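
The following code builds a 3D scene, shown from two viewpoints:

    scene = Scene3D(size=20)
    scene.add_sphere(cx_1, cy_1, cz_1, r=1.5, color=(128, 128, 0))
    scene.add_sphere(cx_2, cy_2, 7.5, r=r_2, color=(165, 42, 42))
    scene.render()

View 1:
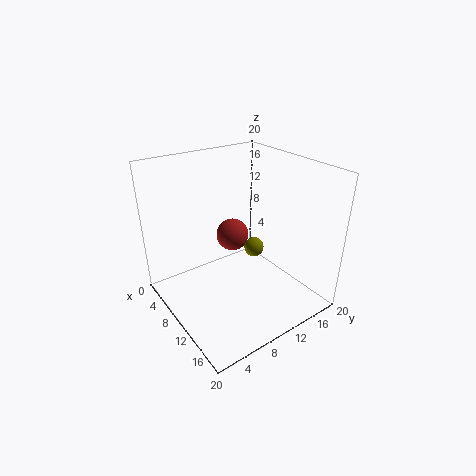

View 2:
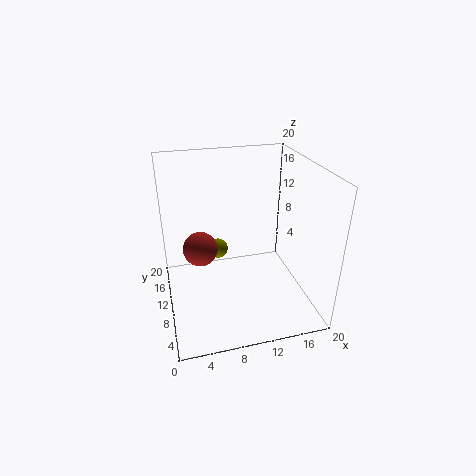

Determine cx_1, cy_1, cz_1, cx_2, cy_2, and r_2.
cx_1 = 8, cy_1 = 14.5, cz_1 = 6, cx_2 = 5, cy_2 = 12.5, r_2 = 2.5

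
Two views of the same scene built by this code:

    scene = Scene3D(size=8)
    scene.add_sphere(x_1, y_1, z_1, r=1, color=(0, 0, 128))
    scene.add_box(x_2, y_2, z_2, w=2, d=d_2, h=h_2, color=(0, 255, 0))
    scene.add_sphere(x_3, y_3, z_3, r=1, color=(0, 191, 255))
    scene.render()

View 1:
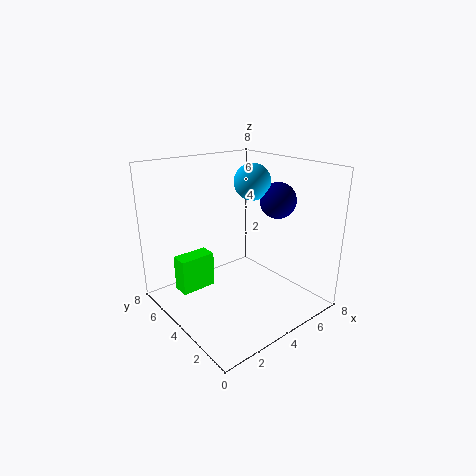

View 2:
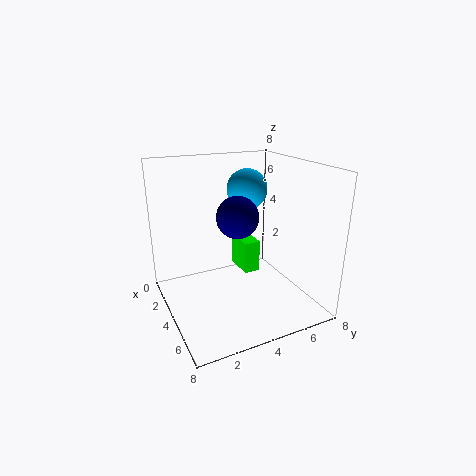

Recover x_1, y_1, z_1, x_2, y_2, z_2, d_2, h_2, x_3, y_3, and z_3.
x_1 = 6, y_1 = 3, z_1 = 6, x_2 = 1, y_2 = 5, z_2 = 1, d_2 = 1, h_2 = 2, x_3 = 5, y_3 = 4, z_3 = 7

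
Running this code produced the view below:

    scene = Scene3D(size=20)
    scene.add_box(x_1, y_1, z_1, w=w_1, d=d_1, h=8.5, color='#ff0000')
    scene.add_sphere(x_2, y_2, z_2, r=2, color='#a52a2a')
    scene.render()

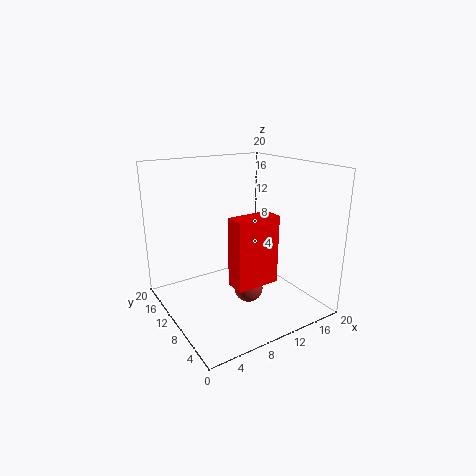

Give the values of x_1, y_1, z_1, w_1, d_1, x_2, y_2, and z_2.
x_1 = 5.5
y_1 = 2.5
z_1 = 6.5
w_1 = 5.5
d_1 = 2.5
x_2 = 10.5
y_2 = 8
z_2 = 3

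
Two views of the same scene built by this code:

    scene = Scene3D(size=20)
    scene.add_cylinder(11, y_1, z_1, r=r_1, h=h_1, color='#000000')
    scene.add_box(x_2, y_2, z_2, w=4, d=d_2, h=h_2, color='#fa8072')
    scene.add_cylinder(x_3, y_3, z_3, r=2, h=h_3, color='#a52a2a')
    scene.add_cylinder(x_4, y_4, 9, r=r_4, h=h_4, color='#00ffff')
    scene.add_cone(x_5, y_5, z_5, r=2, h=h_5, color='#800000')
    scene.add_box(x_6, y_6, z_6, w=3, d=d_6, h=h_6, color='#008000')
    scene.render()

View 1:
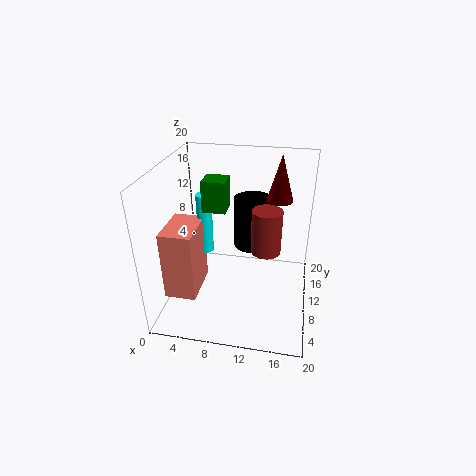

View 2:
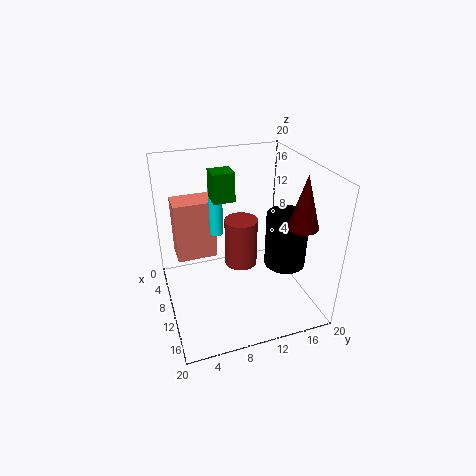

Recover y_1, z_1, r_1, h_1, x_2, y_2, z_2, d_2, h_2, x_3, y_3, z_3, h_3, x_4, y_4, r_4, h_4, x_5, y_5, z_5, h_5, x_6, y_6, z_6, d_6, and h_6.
y_1 = 17, z_1 = 5, r_1 = 3, h_1 = 8, x_2 = 2, y_2 = 2, z_2 = 5, d_2 = 6, h_2 = 9, x_3 = 14, y_3 = 9, z_3 = 9, h_3 = 6, x_4 = 6, y_4 = 8, r_4 = 1, h_4 = 8, x_5 = 15, y_5 = 17, z_5 = 13, h_5 = 7, x_6 = 6, y_6 = 7, z_6 = 15, d_6 = 3, h_6 = 4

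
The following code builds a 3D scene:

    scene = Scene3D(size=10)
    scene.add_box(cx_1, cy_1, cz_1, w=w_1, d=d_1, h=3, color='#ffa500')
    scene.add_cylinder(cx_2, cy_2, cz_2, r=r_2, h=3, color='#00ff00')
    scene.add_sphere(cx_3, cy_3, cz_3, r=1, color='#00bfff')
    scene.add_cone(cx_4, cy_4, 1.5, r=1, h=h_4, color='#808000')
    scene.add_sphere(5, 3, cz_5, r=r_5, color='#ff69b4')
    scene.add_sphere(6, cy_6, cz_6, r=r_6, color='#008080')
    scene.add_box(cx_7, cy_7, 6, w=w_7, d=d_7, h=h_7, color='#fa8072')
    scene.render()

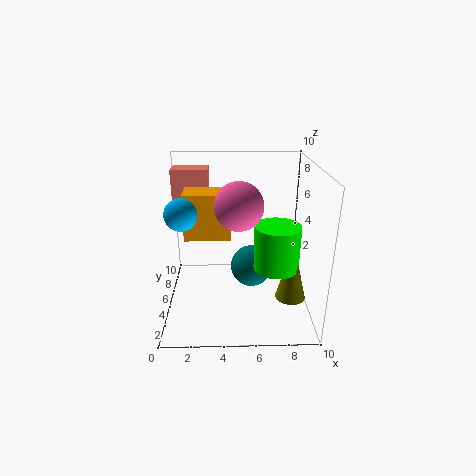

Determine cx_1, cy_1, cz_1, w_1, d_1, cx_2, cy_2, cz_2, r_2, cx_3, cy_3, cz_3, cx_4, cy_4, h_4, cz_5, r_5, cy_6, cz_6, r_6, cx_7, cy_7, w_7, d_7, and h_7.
cx_1 = 1.5; cy_1 = 3.5; cz_1 = 5.5; w_1 = 3; d_1 = 2; cx_2 = 7.5; cy_2 = 3.5; cz_2 = 3.5; r_2 = 1.5; cx_3 = 1.5; cy_3 = 3; cz_3 = 7.5; cx_4 = 8.5; cy_4 = 3; h_4 = 4; cz_5 = 8; r_5 = 1.5; cy_6 = 5.5; cz_6 = 2.5; r_6 = 1.5; cx_7 = 0.5; cy_7 = 6; w_7 = 2.5; d_7 = 1.5; h_7 = 3.5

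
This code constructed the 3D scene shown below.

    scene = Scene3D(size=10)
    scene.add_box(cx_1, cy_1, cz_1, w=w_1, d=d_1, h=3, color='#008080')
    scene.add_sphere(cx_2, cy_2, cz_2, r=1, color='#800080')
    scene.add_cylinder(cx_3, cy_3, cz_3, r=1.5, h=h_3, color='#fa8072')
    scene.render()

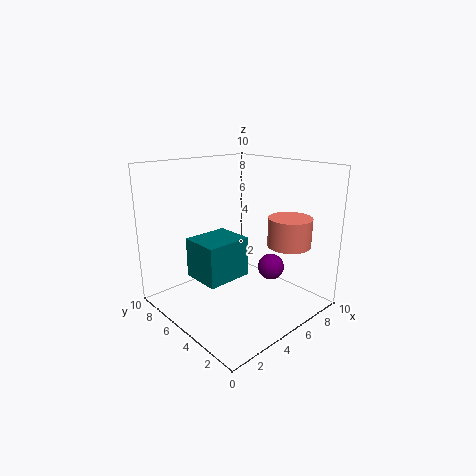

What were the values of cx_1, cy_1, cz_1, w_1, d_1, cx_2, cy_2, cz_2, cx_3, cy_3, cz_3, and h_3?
cx_1 = 3; cy_1 = 5.5; cz_1 = 1.5; w_1 = 3.5; d_1 = 3; cx_2 = 8; cy_2 = 4.5; cz_2 = 2; cx_3 = 7.5; cy_3 = 2.5; cz_3 = 4.5; h_3 = 2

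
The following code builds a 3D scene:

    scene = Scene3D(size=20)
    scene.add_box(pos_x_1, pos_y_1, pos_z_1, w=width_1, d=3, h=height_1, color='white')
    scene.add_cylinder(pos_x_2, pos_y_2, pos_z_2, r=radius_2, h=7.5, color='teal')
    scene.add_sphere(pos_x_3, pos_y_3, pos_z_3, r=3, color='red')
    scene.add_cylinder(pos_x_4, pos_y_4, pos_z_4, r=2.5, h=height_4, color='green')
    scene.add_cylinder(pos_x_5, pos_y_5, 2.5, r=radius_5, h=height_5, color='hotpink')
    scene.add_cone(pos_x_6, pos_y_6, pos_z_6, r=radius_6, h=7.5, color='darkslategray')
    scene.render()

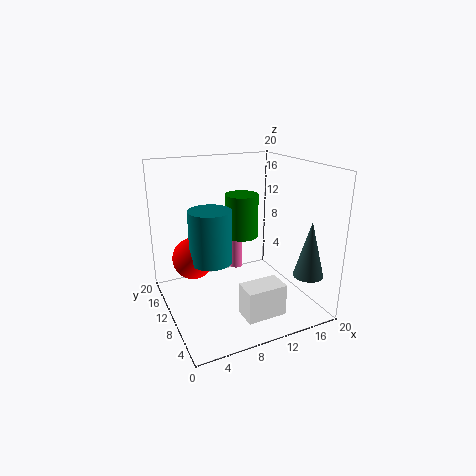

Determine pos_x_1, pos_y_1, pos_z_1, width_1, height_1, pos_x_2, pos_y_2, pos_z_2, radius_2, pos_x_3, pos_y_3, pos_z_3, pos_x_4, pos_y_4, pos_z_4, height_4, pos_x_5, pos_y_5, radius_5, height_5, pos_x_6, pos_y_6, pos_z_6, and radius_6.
pos_x_1 = 7
pos_y_1 = 0.5
pos_z_1 = 3
width_1 = 5
height_1 = 4
pos_x_2 = 6.5
pos_y_2 = 11.5
pos_z_2 = 6.5
radius_2 = 3
pos_x_3 = 4.5
pos_y_3 = 13.5
pos_z_3 = 6.5
pos_x_4 = 12.5
pos_y_4 = 14
pos_z_4 = 8.5
height_4 = 6.5
pos_x_5 = 12.5
pos_y_5 = 16
radius_5 = 1
height_5 = 7
pos_x_6 = 17
pos_y_6 = 3
pos_z_6 = 6
radius_6 = 2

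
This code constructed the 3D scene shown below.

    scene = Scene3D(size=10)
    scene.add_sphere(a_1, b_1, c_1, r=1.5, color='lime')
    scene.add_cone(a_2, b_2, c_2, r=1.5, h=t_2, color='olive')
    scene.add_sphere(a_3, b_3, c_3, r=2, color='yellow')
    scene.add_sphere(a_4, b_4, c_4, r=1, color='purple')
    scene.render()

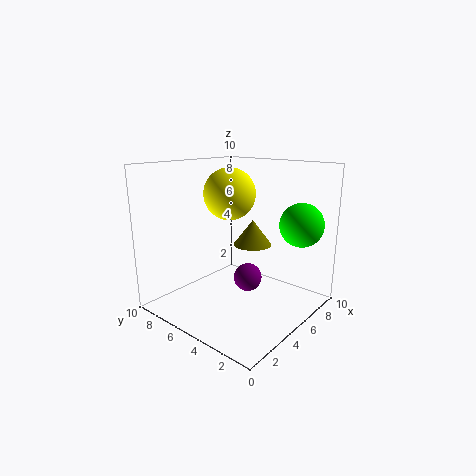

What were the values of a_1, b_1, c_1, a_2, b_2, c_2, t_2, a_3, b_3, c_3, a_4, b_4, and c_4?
a_1 = 7.5, b_1 = 1.5, c_1 = 6, a_2 = 8, b_2 = 6, c_2 = 3.5, t_2 = 2, a_3 = 7, b_3 = 7.5, c_3 = 7.5, a_4 = 5.5, b_4 = 4.5, c_4 = 2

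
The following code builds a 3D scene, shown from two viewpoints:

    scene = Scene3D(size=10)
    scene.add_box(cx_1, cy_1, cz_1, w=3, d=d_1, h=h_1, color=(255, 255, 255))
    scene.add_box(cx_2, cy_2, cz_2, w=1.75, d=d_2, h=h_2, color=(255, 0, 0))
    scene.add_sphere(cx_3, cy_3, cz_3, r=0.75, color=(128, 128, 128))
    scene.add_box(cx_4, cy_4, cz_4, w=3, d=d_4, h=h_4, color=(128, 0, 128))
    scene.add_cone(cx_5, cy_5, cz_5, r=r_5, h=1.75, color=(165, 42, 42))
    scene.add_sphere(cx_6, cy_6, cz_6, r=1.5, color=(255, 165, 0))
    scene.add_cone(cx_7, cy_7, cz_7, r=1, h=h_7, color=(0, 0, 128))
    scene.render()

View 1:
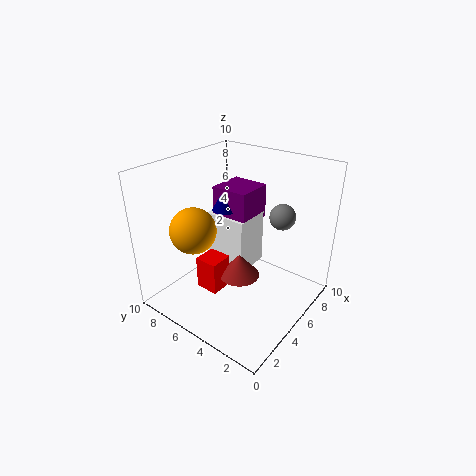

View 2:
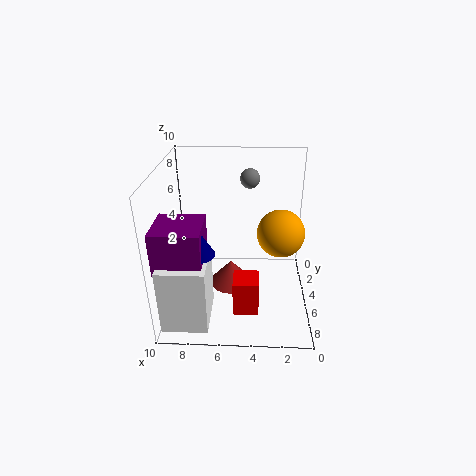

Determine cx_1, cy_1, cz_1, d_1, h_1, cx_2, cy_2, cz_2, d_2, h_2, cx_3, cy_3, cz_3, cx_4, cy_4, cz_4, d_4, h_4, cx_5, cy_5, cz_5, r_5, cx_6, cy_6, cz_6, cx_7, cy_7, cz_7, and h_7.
cx_1 = 6.75; cy_1 = 6; cz_1 = 0.5; d_1 = 3.5; h_1 = 4.5; cx_2 = 3.5; cy_2 = 6; cz_2 = 0.5; d_2 = 1.75; h_2 = 2.5; cx_3 = 4.25; cy_3 = 1.25; cz_3 = 8; cx_4 = 7; cy_4 = 6; cz_4 = 4.5; d_4 = 3; h_4 = 2.75; cx_5 = 5.5; cy_5 = 5.25; cz_5 = 1.5; r_5 = 1.5; cx_6 = 2.25; cy_6 = 6.5; cz_6 = 6.25; cx_7 = 7.25; cy_7 = 8; cz_7 = 5.5; h_7 = 1.75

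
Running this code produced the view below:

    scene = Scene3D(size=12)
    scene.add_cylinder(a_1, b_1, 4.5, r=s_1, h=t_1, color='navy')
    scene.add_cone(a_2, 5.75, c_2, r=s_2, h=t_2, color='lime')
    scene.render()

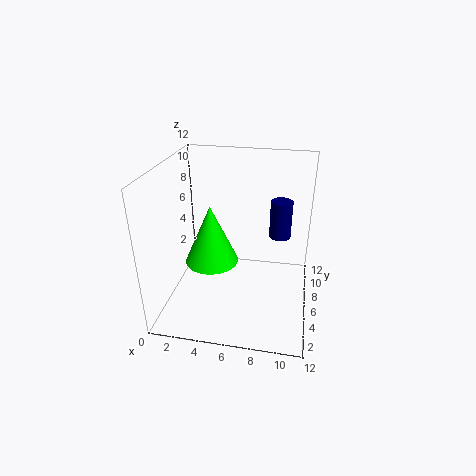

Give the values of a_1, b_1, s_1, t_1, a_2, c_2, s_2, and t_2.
a_1 = 9.25; b_1 = 9.75; s_1 = 1; t_1 = 3.5; a_2 = 3.75; c_2 = 3.75; s_2 = 2.25; t_2 = 5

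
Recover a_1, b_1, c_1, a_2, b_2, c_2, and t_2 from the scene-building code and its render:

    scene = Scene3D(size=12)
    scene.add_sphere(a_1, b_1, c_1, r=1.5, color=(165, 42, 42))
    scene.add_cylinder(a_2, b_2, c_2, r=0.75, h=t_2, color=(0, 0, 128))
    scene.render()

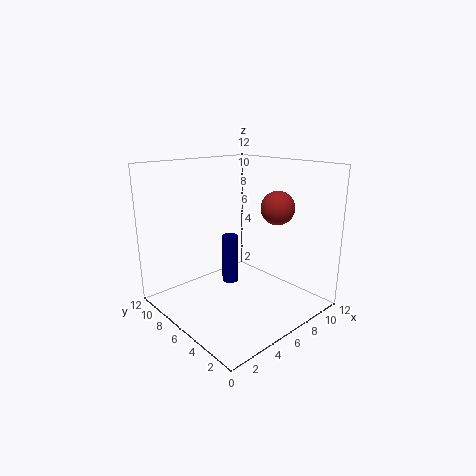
a_1 = 10, b_1 = 5.25, c_1 = 8, a_2 = 7.25, b_2 = 8.5, c_2 = 0.75, t_2 = 4.5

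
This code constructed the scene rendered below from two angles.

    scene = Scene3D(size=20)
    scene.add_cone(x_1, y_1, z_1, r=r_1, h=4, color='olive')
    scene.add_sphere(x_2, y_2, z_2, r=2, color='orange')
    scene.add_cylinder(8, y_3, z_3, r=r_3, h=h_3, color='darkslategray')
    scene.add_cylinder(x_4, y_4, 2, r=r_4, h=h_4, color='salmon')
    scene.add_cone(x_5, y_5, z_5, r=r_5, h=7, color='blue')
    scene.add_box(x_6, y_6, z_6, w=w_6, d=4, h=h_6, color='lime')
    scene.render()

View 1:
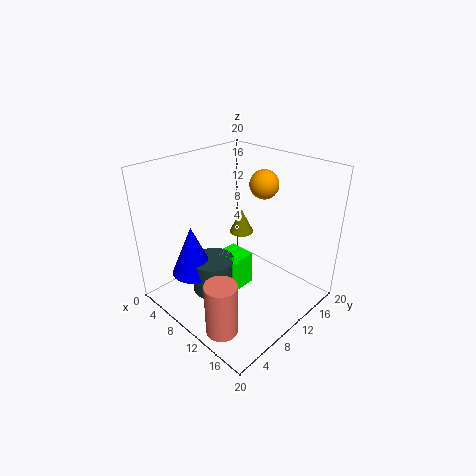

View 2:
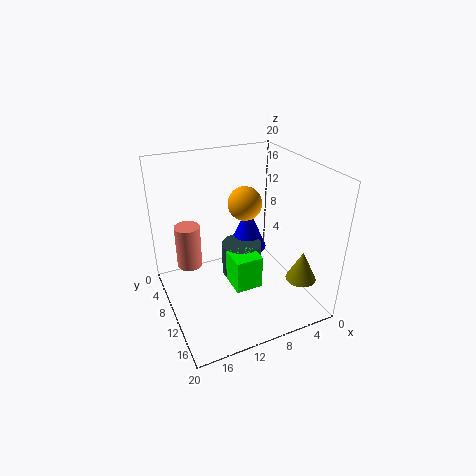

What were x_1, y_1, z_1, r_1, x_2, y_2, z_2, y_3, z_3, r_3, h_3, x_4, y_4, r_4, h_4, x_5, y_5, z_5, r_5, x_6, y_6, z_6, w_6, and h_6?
x_1 = 4
y_1 = 17
z_1 = 6
r_1 = 2
x_2 = 11
y_2 = 14
z_2 = 17
y_3 = 7
z_3 = 2
r_3 = 3
h_3 = 5
x_4 = 15
y_4 = 2
r_4 = 2
h_4 = 7
x_5 = 6
y_5 = 5
z_5 = 5
r_5 = 3
x_6 = 7
y_6 = 8
z_6 = 2
w_6 = 4
h_6 = 5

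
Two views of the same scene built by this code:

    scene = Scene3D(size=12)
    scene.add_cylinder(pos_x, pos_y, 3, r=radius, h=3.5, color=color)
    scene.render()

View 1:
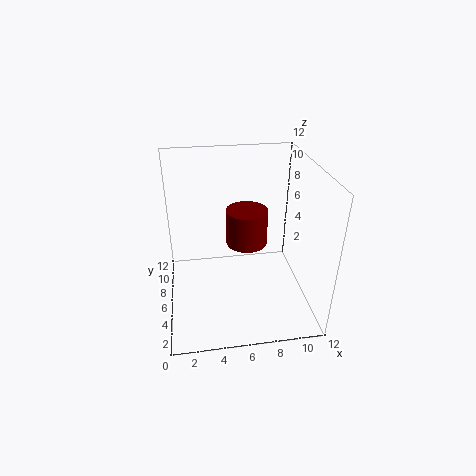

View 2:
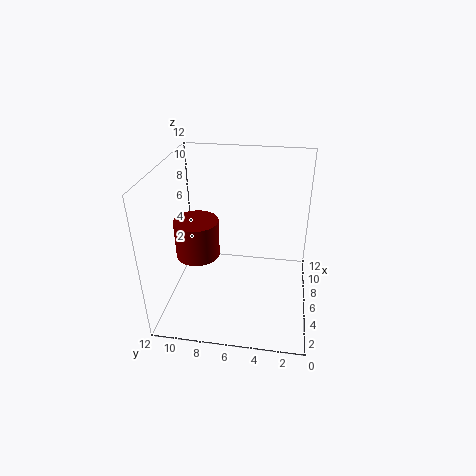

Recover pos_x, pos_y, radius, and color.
pos_x = 7.5; pos_y = 10; radius = 2; color = 'maroon'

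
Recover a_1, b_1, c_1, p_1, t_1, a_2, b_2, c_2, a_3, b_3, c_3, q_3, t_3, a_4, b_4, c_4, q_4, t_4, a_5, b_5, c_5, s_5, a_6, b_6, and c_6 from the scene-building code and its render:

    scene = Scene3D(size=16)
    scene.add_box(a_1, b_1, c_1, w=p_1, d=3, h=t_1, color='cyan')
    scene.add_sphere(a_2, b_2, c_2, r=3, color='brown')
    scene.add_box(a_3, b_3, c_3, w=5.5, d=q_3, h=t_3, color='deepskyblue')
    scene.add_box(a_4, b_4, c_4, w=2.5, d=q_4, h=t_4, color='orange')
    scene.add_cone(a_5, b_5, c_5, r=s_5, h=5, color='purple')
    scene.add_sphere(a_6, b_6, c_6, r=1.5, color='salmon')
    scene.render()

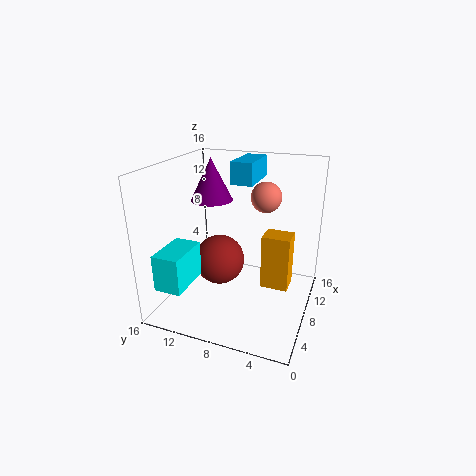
a_1 = 1.5
b_1 = 12
c_1 = 3.5
p_1 = 5
t_1 = 4
a_2 = 9.5
b_2 = 11
c_2 = 4
a_3 = 9.5
b_3 = 7
c_3 = 13.5
q_3 = 2.5
t_3 = 2.5
a_4 = 7
b_4 = 2
c_4 = 3
q_4 = 3
t_4 = 6
a_5 = 11
b_5 = 12.5
c_5 = 11
s_5 = 2.5
a_6 = 6.5
b_6 = 4.5
c_6 = 13.5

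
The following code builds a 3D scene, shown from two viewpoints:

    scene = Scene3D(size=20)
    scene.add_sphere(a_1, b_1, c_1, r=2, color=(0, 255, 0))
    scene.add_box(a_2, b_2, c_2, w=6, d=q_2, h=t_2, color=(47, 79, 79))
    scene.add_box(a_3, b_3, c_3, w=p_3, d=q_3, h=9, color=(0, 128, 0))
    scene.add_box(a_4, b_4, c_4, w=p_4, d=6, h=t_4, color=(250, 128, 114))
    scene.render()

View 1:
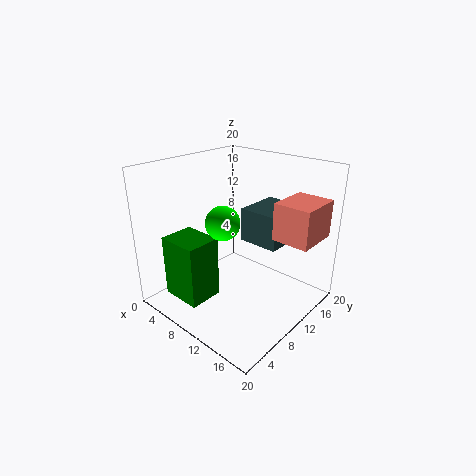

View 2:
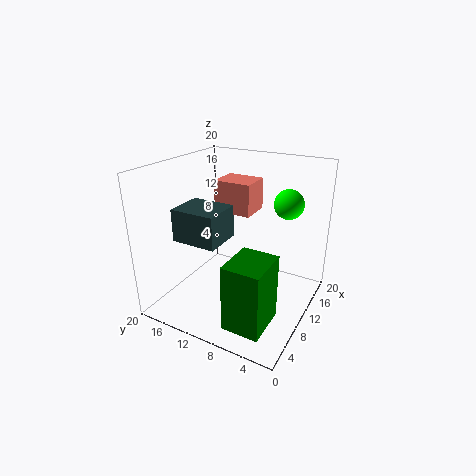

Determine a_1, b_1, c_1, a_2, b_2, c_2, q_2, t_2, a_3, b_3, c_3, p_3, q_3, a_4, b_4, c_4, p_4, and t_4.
a_1 = 13; b_1 = 4; c_1 = 15; a_2 = 8; b_2 = 13; c_2 = 8; q_2 = 7; t_2 = 5; a_3 = 2; b_3 = 3; c_3 = 1; p_3 = 6; q_3 = 5; a_4 = 15; b_4 = 11; c_4 = 11; p_4 = 5; t_4 = 5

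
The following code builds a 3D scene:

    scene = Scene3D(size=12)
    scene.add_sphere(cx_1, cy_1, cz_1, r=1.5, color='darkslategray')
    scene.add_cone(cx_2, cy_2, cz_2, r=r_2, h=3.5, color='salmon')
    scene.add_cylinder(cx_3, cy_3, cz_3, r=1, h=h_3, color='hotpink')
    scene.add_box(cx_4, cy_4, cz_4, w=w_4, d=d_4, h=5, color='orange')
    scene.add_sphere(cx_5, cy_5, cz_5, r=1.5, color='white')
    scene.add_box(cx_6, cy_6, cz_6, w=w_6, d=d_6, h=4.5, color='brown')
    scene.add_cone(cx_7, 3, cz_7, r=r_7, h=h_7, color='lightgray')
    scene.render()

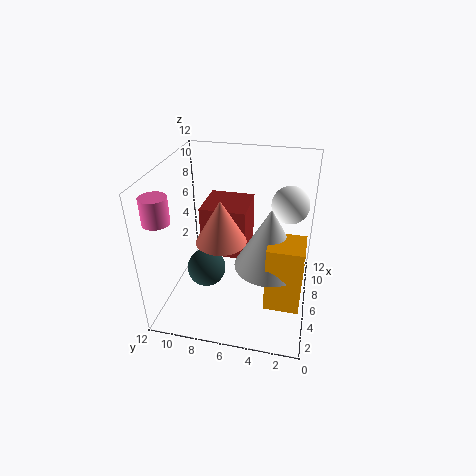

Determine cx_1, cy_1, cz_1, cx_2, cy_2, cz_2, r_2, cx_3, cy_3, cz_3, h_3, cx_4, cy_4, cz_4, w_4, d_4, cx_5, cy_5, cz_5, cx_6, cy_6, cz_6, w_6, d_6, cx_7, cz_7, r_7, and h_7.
cx_1 = 3.5; cy_1 = 8; cz_1 = 4.5; cx_2 = 4.5; cy_2 = 7; cz_2 = 6.5; r_2 = 2; cx_3 = 2; cy_3 = 11; cz_3 = 9; h_3 = 2; cx_4 = 1; cy_4 = 0.5; cz_4 = 3.5; w_4 = 2.5; d_4 = 2.5; cx_5 = 7; cy_5 = 2; cz_5 = 9; cx_6 = 6.5; cy_6 = 5.5; cz_6 = 3.5; w_6 = 4; d_6 = 4; cx_7 = 3; cz_7 = 6; r_7 = 2.5; h_7 = 4.5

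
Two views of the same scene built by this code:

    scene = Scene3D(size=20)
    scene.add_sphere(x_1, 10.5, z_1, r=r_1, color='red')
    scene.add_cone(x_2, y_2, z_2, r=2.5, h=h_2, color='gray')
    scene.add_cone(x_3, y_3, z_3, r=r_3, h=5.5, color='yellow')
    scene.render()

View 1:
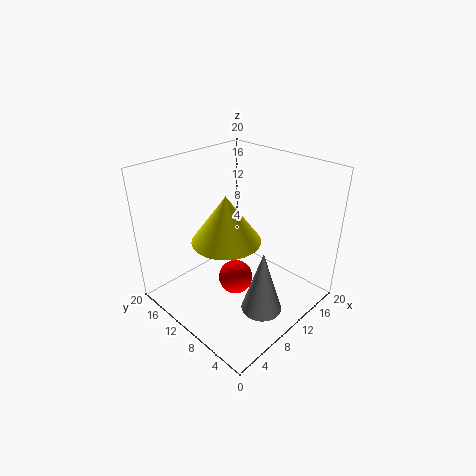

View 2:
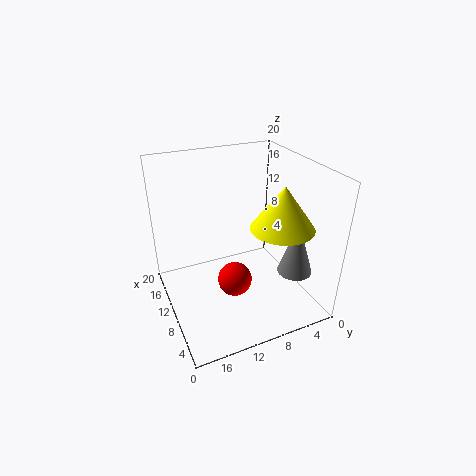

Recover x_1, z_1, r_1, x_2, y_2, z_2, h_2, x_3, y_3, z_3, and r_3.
x_1 = 10, z_1 = 3, r_1 = 2.5, x_2 = 6.5, y_2 = 2.5, z_2 = 4.5, h_2 = 8, x_3 = 4.5, y_3 = 6.5, z_3 = 13.5, r_3 = 4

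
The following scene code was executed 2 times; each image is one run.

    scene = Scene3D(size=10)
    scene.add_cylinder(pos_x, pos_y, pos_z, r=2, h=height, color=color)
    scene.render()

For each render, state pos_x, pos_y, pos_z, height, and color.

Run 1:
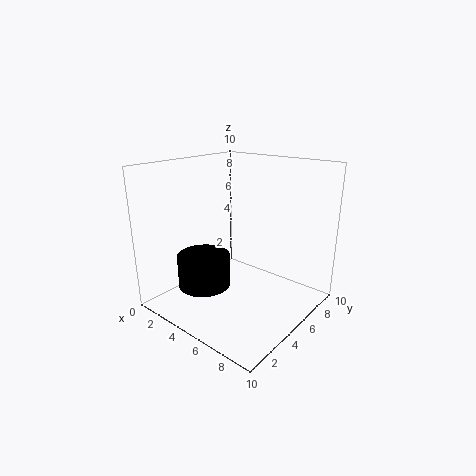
pos_x = 2; pos_y = 4.5; pos_z = 0.5; height = 2.5; color = 'black'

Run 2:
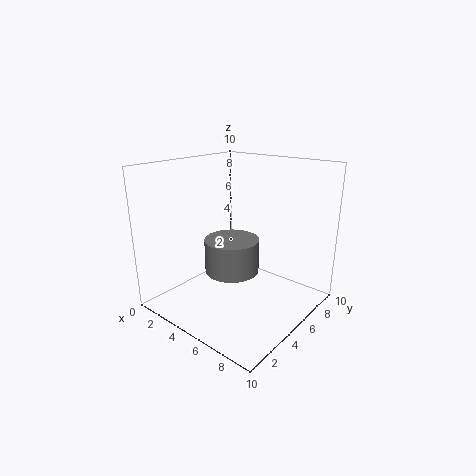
pos_x = 4; pos_y = 5.5; pos_z = 2; height = 2.5; color = 'gray'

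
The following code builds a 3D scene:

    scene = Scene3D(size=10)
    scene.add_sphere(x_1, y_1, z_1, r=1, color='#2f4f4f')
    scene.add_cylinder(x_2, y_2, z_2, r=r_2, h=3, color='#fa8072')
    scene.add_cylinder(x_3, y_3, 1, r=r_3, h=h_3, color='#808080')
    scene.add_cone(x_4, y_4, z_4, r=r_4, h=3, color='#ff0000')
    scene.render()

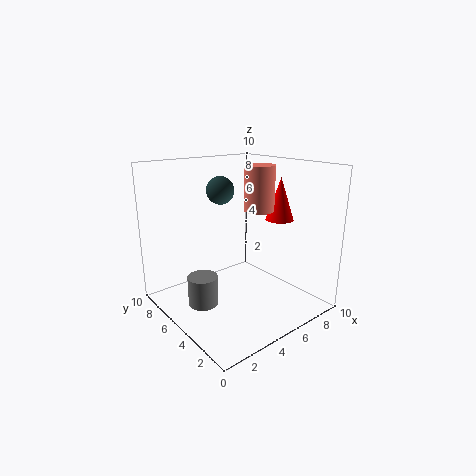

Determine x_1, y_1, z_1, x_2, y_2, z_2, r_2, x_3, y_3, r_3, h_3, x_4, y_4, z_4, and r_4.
x_1 = 5, y_1 = 7, z_1 = 8, x_2 = 6, y_2 = 4, z_2 = 7, r_2 = 1, x_3 = 2, y_3 = 5, r_3 = 1, h_3 = 2, x_4 = 8, y_4 = 4, z_4 = 6, r_4 = 1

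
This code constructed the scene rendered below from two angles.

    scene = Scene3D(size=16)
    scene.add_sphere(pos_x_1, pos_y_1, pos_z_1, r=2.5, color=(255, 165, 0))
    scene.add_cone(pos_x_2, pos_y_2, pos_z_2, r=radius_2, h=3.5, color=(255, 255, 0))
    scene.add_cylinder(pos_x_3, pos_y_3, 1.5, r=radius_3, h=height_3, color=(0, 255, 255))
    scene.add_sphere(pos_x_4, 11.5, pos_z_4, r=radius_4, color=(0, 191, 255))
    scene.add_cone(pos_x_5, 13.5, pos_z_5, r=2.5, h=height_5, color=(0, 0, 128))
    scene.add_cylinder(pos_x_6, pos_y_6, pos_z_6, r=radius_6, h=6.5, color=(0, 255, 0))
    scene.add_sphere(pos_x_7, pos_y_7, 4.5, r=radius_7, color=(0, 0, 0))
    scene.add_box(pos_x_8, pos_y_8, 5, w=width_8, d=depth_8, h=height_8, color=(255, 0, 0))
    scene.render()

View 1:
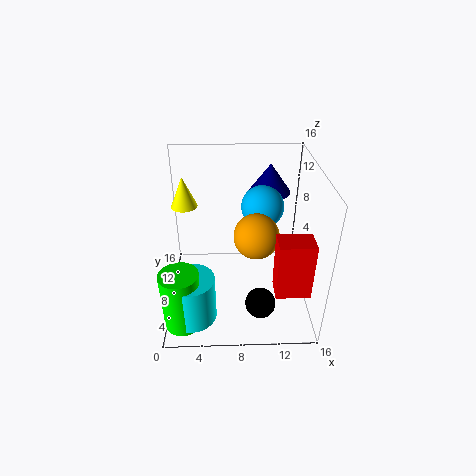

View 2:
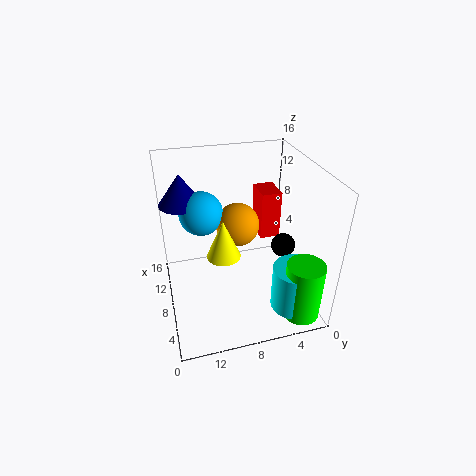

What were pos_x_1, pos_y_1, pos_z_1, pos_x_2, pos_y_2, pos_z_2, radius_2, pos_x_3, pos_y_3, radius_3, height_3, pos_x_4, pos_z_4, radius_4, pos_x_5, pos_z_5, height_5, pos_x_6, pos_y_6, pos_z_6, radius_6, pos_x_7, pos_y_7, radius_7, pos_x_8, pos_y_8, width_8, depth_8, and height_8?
pos_x_1 = 10; pos_y_1 = 7.5; pos_z_1 = 8.5; pos_x_2 = 2; pos_y_2 = 11; pos_z_2 = 10.5; radius_2 = 1.5; pos_x_3 = 3; pos_y_3 = 3; radius_3 = 2.5; height_3 = 5; pos_x_4 = 11; pos_z_4 = 10; radius_4 = 2.5; pos_x_5 = 12; pos_z_5 = 11; height_5 = 3.5; pos_x_6 = 2; pos_y_6 = 2.5; pos_z_6 = 1; radius_6 = 2; pos_x_7 = 10; pos_y_7 = 1.5; radius_7 = 1.5; pos_x_8 = 11.5; pos_y_8 = 1.5; width_8 = 3.5; depth_8 = 2.5; height_8 = 6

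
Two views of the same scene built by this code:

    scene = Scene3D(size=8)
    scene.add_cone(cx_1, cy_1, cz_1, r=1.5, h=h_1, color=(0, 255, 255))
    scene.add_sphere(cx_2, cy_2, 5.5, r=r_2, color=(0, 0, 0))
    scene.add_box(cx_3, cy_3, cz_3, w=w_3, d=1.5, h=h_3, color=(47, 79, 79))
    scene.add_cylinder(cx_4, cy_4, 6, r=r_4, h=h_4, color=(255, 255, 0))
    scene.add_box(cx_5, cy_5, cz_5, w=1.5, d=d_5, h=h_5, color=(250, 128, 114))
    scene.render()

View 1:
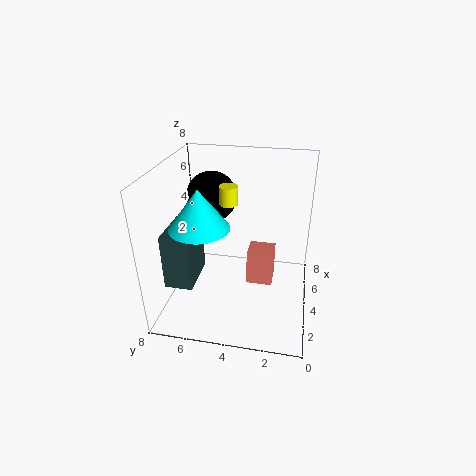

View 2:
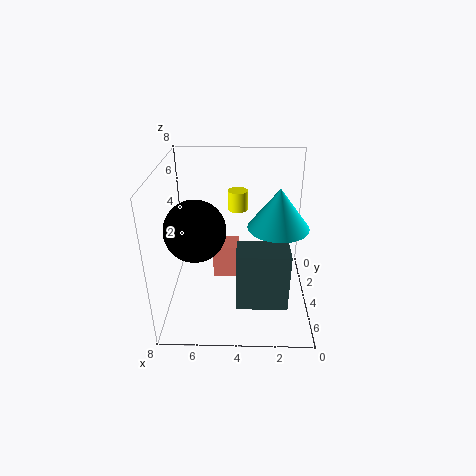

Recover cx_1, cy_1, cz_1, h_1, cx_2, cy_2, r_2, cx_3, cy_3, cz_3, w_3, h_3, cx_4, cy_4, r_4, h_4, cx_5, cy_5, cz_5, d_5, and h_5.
cx_1 = 2; cy_1 = 5.5; cz_1 = 5.5; h_1 = 2; cx_2 = 6; cy_2 = 6; r_2 = 1.5; cx_3 = 1.5; cy_3 = 6; cz_3 = 2; w_3 = 2.5; h_3 = 3; cx_4 = 4; cy_4 = 4.5; r_4 = 0.5; h_4 = 1; cx_5 = 4; cy_5 = 2; cz_5 = 1; d_5 = 1.5; h_5 = 2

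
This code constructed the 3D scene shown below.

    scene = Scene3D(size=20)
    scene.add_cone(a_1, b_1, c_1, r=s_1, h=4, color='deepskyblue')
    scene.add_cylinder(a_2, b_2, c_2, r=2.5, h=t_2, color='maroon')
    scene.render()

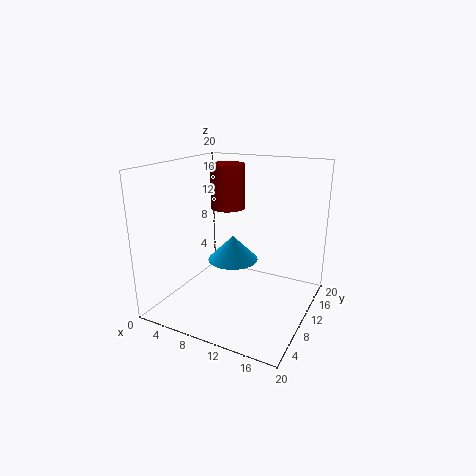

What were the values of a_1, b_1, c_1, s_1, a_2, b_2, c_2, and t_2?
a_1 = 6.5; b_1 = 15; c_1 = 4; s_1 = 4; a_2 = 6.5; b_2 = 13.5; c_2 = 13; t_2 = 6.5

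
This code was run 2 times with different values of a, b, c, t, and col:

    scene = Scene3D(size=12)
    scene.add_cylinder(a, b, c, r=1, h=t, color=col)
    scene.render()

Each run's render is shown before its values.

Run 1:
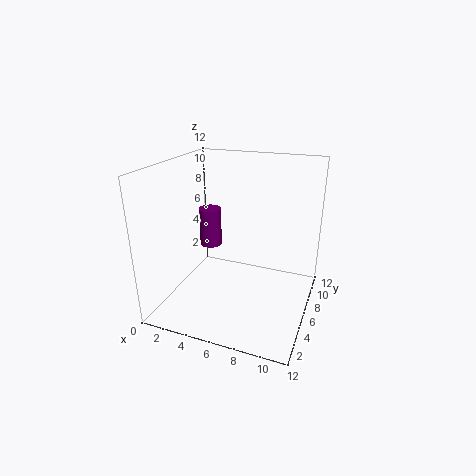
a = 2.5, b = 8, c = 4, t = 3.5, col = 'purple'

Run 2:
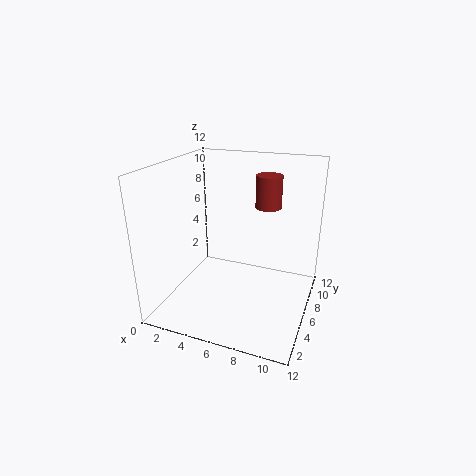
a = 8.5, b = 6, c = 9, t = 2.5, col = 'brown'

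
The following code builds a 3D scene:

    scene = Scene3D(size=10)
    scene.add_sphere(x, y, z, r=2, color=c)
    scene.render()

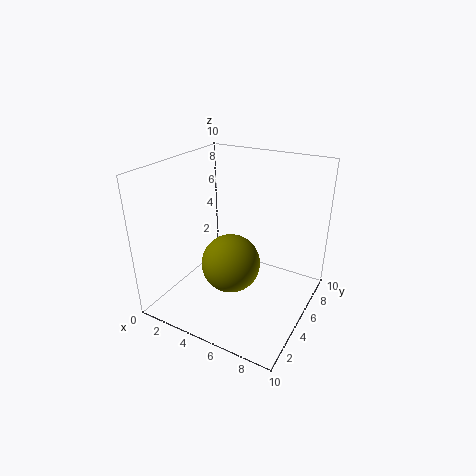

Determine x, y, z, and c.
x = 5
y = 4
z = 3.5
c = 'olive'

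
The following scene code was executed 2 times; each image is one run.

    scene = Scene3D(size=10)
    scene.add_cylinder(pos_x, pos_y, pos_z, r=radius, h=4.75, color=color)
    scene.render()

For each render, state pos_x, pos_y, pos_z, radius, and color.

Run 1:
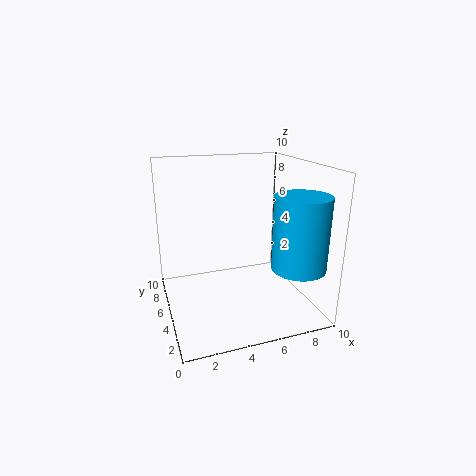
pos_x = 8
pos_y = 1.75
pos_z = 3.75
radius = 1.75
color = 'deepskyblue'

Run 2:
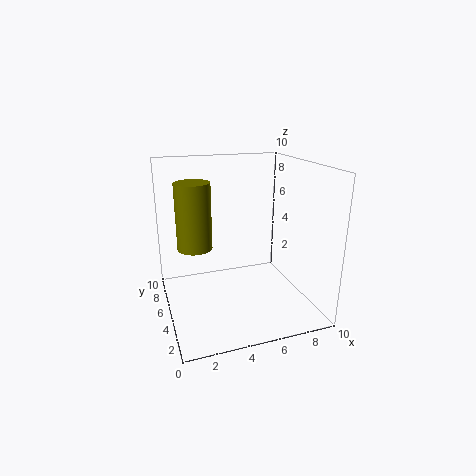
pos_x = 2.25
pos_y = 6.5
pos_z = 4
radius = 1.25
color = 'olive'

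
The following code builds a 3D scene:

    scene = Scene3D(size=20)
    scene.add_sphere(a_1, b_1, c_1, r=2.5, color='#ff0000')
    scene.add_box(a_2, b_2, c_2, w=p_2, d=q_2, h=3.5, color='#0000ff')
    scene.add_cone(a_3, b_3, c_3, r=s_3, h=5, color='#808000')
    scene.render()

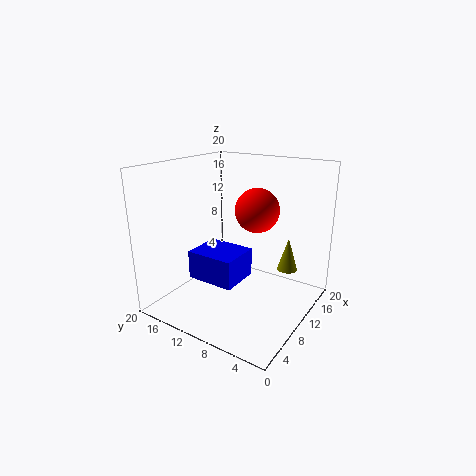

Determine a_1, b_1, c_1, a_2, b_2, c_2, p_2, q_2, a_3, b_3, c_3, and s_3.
a_1 = 5.5
b_1 = 4.5
c_1 = 16
a_2 = 2
b_2 = 6
c_2 = 7
p_2 = 5
q_2 = 6
a_3 = 16
b_3 = 5
c_3 = 4
s_3 = 1.5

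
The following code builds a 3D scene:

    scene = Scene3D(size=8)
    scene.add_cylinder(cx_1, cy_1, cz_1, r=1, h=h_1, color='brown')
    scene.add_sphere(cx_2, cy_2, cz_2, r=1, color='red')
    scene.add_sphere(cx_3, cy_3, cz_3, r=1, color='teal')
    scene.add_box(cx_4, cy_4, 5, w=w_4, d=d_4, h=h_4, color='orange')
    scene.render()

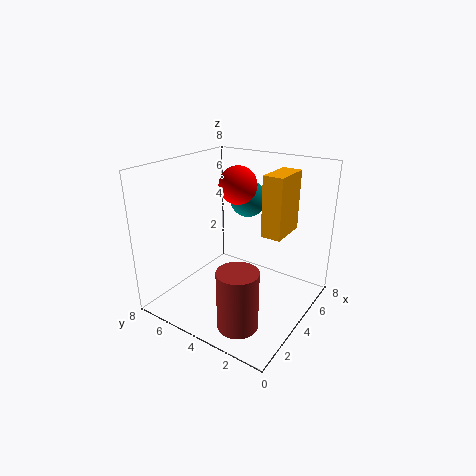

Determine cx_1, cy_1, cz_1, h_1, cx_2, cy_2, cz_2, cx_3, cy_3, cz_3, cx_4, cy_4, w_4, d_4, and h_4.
cx_1 = 1
cy_1 = 2
cz_1 = 1
h_1 = 3
cx_2 = 4
cy_2 = 4
cz_2 = 7
cx_3 = 5
cy_3 = 4
cz_3 = 6
cx_4 = 3
cy_4 = 1
w_4 = 2
d_4 = 1
h_4 = 3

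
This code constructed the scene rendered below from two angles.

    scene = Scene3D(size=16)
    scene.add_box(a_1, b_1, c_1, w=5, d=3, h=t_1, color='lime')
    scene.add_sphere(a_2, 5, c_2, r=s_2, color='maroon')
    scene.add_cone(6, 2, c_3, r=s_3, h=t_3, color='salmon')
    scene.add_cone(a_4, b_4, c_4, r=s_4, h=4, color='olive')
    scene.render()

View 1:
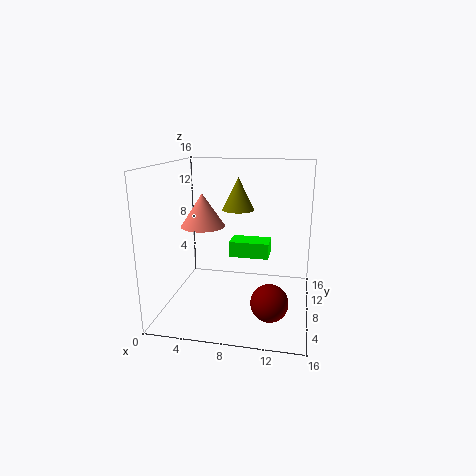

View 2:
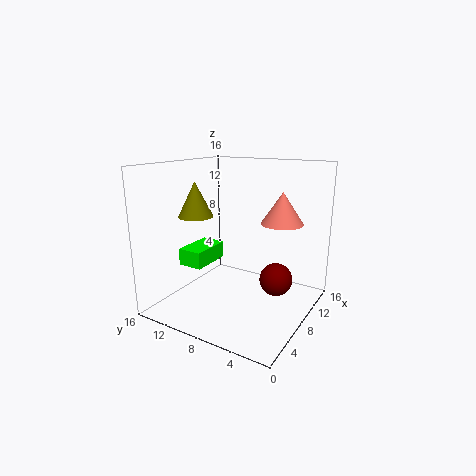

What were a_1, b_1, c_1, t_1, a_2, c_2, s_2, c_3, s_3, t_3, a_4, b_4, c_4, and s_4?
a_1 = 6; b_1 = 12; c_1 = 4; t_1 = 2; a_2 = 12; c_2 = 2; s_2 = 2; c_3 = 11; s_3 = 2; t_3 = 3; a_4 = 7; b_4 = 13; c_4 = 10; s_4 = 2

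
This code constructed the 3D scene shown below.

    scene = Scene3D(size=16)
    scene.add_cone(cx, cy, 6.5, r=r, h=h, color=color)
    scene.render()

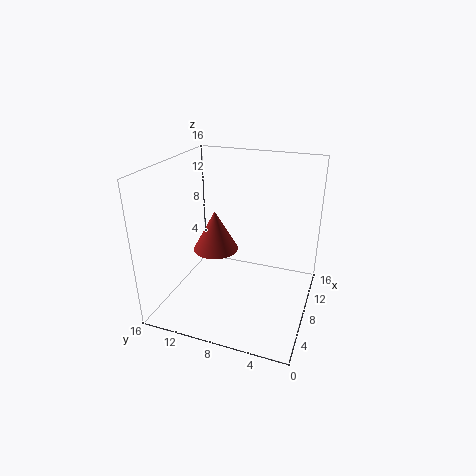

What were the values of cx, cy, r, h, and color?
cx = 7.5, cy = 10.5, r = 2.5, h = 4.5, color = 'brown'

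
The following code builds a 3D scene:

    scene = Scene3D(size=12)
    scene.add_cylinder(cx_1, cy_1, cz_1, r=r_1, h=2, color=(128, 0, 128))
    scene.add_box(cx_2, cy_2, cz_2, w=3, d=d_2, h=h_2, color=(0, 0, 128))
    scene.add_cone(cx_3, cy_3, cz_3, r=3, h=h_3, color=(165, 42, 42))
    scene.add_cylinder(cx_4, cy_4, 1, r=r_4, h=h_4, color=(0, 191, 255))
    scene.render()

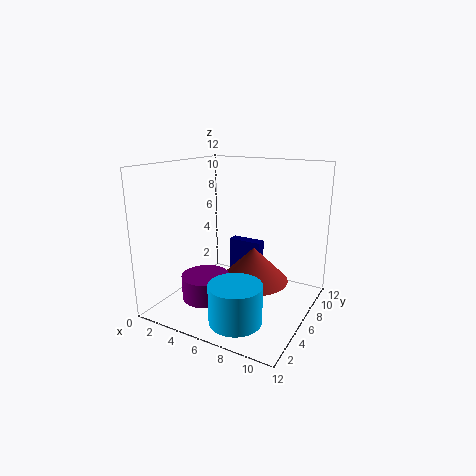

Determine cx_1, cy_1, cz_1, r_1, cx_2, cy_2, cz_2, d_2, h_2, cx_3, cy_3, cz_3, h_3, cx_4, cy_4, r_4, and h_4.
cx_1 = 4, cy_1 = 4, cz_1 = 1, r_1 = 2, cx_2 = 4, cy_2 = 8, cz_2 = 1, d_2 = 1, h_2 = 4, cx_3 = 7, cy_3 = 7, cz_3 = 2, h_3 = 3, cx_4 = 8, cy_4 = 2, r_4 = 2, h_4 = 3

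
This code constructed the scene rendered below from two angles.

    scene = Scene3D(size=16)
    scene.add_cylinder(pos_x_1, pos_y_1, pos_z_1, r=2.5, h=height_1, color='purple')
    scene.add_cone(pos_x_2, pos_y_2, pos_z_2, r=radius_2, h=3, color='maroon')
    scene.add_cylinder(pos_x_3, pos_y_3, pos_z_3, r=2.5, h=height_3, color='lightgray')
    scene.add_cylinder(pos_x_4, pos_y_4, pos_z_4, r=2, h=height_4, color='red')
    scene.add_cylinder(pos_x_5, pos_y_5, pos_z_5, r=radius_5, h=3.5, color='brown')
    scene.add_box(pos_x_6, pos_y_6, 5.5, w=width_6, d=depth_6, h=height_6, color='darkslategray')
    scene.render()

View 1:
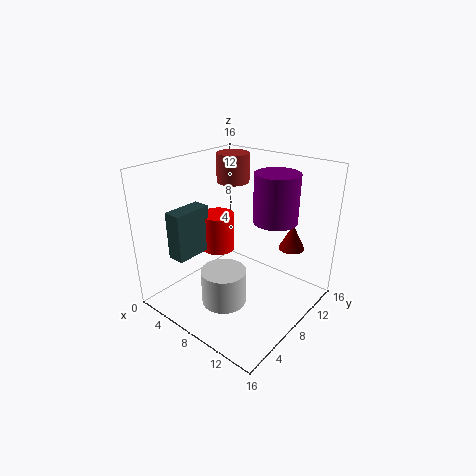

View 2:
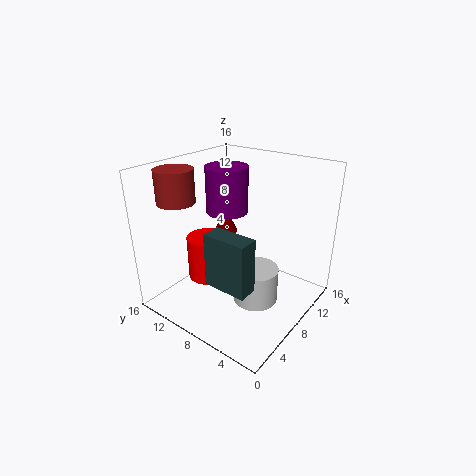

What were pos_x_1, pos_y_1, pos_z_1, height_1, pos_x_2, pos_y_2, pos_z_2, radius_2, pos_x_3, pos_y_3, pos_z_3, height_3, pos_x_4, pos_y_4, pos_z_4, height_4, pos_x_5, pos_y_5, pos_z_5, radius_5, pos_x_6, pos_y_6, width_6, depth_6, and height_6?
pos_x_1 = 10.5; pos_y_1 = 11.5; pos_z_1 = 9.5; height_1 = 5.5; pos_x_2 = 12; pos_y_2 = 13; pos_z_2 = 6; radius_2 = 1.5; pos_x_3 = 8; pos_y_3 = 5.5; pos_z_3 = 1; height_3 = 4; pos_x_4 = 4; pos_y_4 = 9; pos_z_4 = 5; height_4 = 4.5; pos_x_5 = 3.5; pos_y_5 = 12.5; pos_z_5 = 12.5; radius_5 = 2; pos_x_6 = 2; pos_y_6 = 3; width_6 = 2; depth_6 = 4.5; height_6 = 5.5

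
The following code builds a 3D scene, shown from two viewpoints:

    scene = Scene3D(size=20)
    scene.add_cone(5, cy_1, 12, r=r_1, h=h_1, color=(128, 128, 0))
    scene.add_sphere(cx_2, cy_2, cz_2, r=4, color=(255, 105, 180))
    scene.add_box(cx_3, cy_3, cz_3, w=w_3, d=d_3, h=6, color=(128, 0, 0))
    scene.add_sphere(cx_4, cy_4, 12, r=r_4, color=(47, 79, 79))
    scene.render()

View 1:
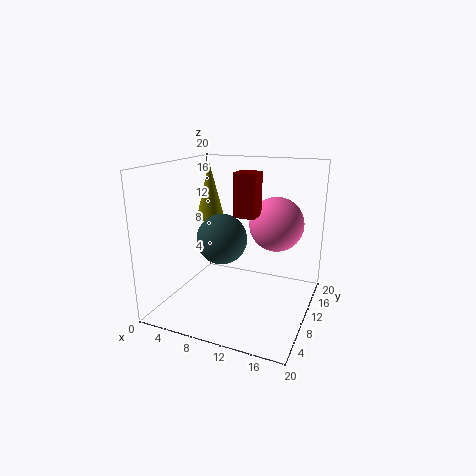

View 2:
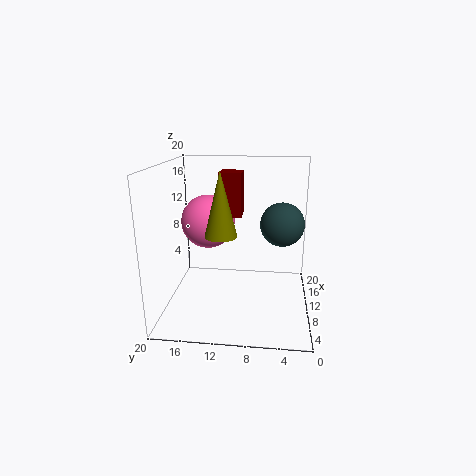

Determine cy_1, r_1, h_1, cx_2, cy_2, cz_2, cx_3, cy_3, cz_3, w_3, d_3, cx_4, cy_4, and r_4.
cy_1 = 11.5; r_1 = 2; h_1 = 8; cx_2 = 14; cy_2 = 15; cz_2 = 11; cx_3 = 9.5; cy_3 = 9.5; cz_3 = 13; w_3 = 3; d_3 = 3; cx_4 = 10.5; cy_4 = 4; r_4 = 3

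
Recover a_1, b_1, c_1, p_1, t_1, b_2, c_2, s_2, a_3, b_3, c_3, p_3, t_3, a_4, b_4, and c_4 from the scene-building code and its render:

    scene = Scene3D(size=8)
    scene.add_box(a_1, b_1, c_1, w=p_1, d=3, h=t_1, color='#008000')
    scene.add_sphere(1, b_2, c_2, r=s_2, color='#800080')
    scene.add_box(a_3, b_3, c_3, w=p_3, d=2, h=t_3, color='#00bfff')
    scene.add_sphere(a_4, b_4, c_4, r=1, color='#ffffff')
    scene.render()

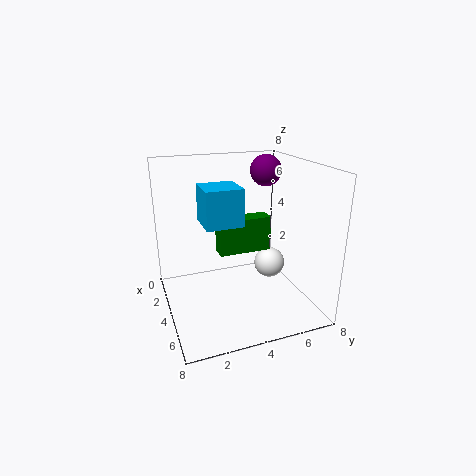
a_1 = 3, b_1 = 3, c_1 = 3, p_1 = 1, t_1 = 2, b_2 = 7, c_2 = 7, s_2 = 1, a_3 = 3, b_3 = 2, c_3 = 5, p_3 = 2, t_3 = 2, a_4 = 2, b_4 = 7, c_4 = 1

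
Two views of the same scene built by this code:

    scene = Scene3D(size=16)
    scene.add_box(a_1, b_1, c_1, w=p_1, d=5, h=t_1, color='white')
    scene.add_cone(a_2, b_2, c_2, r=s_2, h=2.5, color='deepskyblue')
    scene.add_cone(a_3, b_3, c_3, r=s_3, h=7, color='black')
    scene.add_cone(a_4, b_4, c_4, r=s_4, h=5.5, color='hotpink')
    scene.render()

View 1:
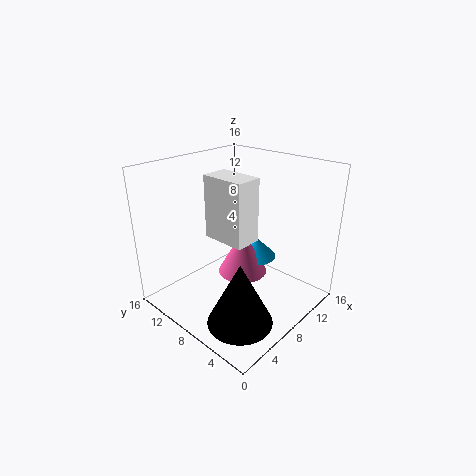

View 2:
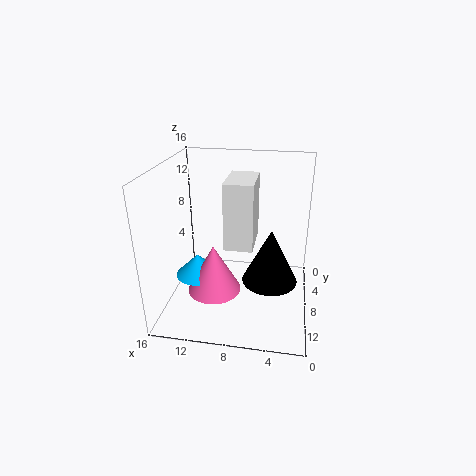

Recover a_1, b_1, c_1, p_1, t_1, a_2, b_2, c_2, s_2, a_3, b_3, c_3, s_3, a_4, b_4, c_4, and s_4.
a_1 = 6
b_1 = 6
c_1 = 8
p_1 = 3
t_1 = 7
a_2 = 12.5
b_2 = 9
c_2 = 3.5
s_2 = 2.5
a_3 = 4.5
b_3 = 4.5
c_3 = 0.5
s_3 = 3.5
a_4 = 10.5
b_4 = 9.5
c_4 = 2
s_4 = 3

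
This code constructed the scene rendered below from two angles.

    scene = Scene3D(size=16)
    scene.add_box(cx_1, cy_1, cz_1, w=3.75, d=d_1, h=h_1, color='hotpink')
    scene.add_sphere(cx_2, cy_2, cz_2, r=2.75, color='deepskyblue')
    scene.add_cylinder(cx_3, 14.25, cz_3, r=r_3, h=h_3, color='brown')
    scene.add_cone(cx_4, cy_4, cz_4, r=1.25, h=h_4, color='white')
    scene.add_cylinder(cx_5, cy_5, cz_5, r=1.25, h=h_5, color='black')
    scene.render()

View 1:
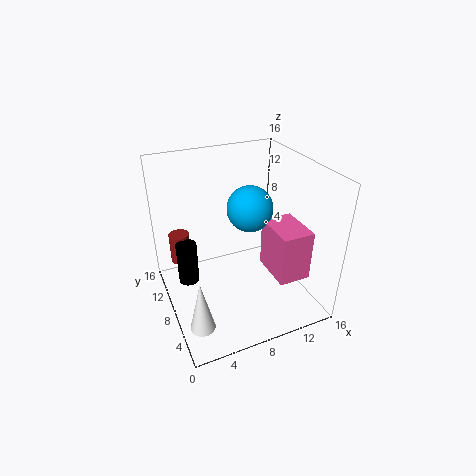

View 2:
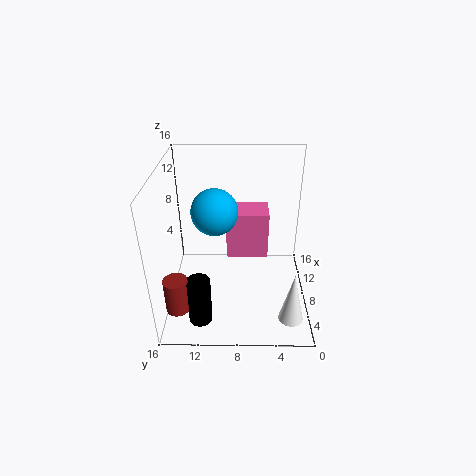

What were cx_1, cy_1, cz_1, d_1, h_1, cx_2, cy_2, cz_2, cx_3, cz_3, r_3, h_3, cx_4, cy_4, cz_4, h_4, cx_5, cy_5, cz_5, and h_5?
cx_1 = 11.75
cy_1 = 4.25
cz_1 = 2.75
d_1 = 5.25
h_1 = 6
cx_2 = 10.75
cy_2 = 10.75
cz_2 = 9.75
cx_3 = 2.75
cz_3 = 2.5
r_3 = 1.25
h_3 = 3.75
cx_4 = 1.75
cy_4 = 2.5
cz_4 = 2.25
h_4 = 5.5
cx_5 = 3
cy_5 = 12
cz_5 = 0.75
h_5 = 5.25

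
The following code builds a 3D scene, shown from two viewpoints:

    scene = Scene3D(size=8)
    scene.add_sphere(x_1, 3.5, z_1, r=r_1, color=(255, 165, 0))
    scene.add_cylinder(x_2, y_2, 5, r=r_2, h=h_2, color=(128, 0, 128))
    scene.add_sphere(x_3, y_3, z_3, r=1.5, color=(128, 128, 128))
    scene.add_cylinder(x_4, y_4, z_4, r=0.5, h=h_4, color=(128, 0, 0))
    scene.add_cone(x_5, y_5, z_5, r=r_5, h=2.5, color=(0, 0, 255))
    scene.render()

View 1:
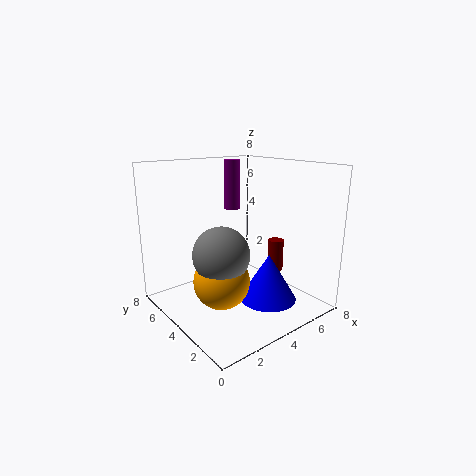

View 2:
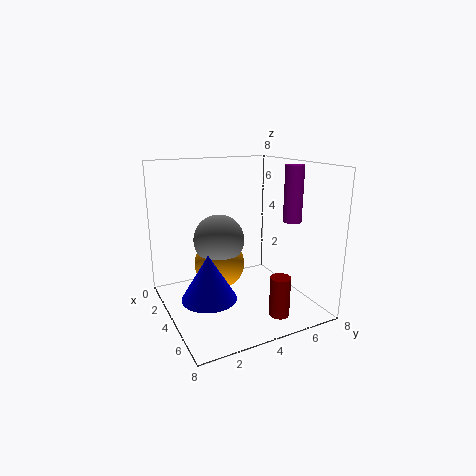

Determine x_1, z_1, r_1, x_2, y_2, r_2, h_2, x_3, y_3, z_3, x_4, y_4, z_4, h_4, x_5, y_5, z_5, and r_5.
x_1 = 2.5
z_1 = 2
r_1 = 1.5
x_2 = 5.5
y_2 = 6.5
r_2 = 0.5
h_2 = 3
x_3 = 2.5
y_3 = 3.5
z_3 = 3.5
x_4 = 7.5
y_4 = 4.5
z_4 = 1
h_4 = 2
x_5 = 4.5
y_5 = 2
z_5 = 1
r_5 = 1.5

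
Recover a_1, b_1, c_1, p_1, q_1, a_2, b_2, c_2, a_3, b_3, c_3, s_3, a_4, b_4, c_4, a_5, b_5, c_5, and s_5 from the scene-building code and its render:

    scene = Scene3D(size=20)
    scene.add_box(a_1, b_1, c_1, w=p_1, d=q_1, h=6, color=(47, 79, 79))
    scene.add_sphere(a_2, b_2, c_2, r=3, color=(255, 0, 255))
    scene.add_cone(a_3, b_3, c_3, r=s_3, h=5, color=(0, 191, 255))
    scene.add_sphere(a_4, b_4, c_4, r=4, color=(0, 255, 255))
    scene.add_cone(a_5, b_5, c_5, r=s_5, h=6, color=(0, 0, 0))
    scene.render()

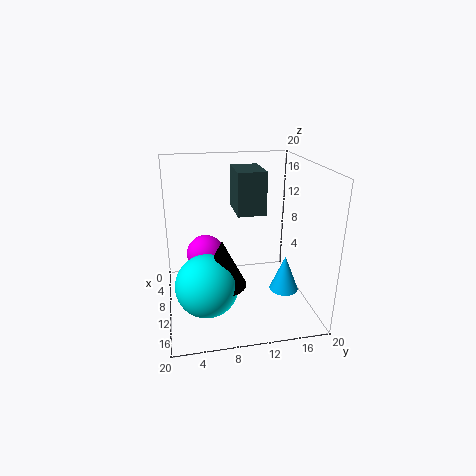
a_1 = 4
b_1 = 10
c_1 = 13
p_1 = 6
q_1 = 4
a_2 = 4
b_2 = 6
c_2 = 5
a_3 = 13
b_3 = 16
c_3 = 3
s_3 = 2
a_4 = 15
b_4 = 5
c_4 = 6
a_5 = 15
b_5 = 7
c_5 = 6
s_5 = 3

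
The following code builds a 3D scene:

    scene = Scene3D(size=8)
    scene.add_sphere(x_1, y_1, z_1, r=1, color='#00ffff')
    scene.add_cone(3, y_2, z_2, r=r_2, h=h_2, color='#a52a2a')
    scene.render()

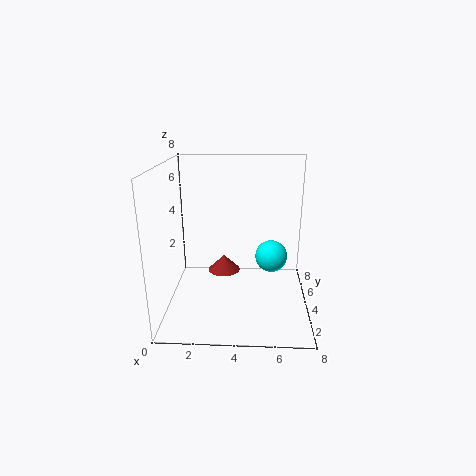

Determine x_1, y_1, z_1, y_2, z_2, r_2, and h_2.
x_1 = 6; y_1 = 6; z_1 = 2; y_2 = 6; z_2 = 1; r_2 = 1; h_2 = 1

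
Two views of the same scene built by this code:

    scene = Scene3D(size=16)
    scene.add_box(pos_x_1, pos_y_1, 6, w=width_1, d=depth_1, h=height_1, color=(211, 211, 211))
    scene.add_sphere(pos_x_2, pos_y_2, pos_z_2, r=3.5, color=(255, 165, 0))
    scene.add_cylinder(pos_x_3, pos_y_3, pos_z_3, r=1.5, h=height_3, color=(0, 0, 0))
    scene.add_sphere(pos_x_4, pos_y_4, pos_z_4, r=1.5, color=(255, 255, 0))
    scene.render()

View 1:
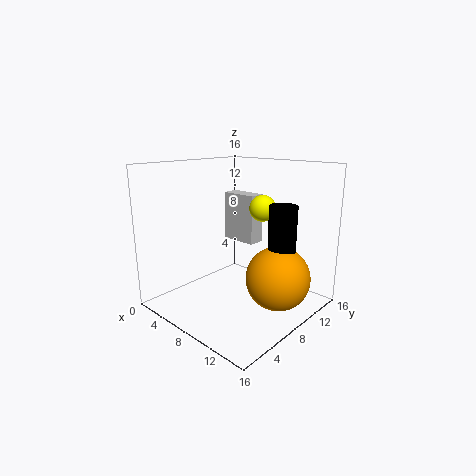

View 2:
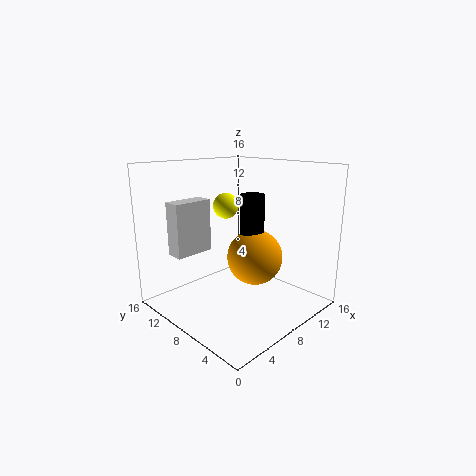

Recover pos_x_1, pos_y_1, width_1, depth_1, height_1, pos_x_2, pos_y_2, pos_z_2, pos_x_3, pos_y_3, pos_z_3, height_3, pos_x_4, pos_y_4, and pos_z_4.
pos_x_1 = 2.5
pos_y_1 = 11.5
width_1 = 4.5
depth_1 = 2
height_1 = 6
pos_x_2 = 12.5
pos_y_2 = 9.5
pos_z_2 = 4
pos_x_3 = 12.5
pos_y_3 = 10
pos_z_3 = 5
height_3 = 7
pos_x_4 = 9
pos_y_4 = 11
pos_z_4 = 11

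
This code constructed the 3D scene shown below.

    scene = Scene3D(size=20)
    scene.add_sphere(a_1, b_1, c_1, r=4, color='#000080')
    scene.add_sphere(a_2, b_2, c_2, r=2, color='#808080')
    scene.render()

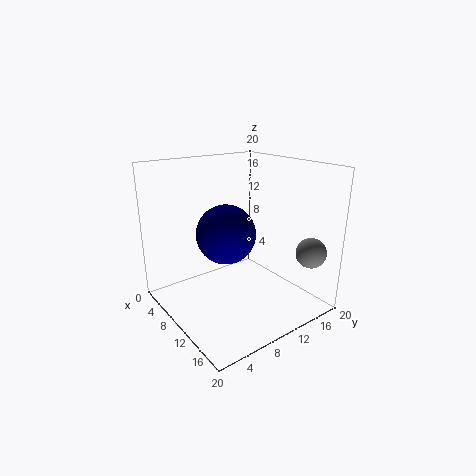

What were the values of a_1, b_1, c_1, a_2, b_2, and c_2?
a_1 = 10
b_1 = 8
c_1 = 11
a_2 = 18
b_2 = 16
c_2 = 9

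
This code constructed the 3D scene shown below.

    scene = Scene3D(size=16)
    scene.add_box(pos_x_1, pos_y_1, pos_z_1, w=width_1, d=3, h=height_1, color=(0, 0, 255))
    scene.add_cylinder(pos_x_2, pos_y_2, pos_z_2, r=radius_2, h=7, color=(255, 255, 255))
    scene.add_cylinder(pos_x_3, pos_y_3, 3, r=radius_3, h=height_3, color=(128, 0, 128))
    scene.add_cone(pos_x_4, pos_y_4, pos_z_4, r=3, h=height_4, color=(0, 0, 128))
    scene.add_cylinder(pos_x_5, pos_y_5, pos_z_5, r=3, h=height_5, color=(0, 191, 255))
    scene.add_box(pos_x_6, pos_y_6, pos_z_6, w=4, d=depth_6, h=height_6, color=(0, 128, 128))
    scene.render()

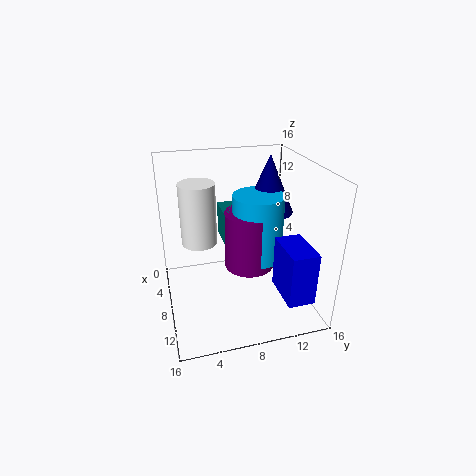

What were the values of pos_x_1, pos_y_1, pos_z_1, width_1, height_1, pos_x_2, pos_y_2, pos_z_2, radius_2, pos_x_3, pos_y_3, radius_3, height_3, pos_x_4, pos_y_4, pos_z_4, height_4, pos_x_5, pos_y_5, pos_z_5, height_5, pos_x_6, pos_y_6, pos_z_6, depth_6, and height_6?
pos_x_1 = 9, pos_y_1 = 12, pos_z_1 = 2, width_1 = 5, height_1 = 6, pos_x_2 = 6, pos_y_2 = 4, pos_z_2 = 7, radius_2 = 2, pos_x_3 = 6, pos_y_3 = 10, radius_3 = 3, height_3 = 7, pos_x_4 = 4, pos_y_4 = 13, pos_z_4 = 9, height_4 = 7, pos_x_5 = 6, pos_y_5 = 11, pos_z_5 = 4, height_5 = 8, pos_x_6 = 2, pos_y_6 = 7, pos_z_6 = 6, depth_6 = 2, height_6 = 4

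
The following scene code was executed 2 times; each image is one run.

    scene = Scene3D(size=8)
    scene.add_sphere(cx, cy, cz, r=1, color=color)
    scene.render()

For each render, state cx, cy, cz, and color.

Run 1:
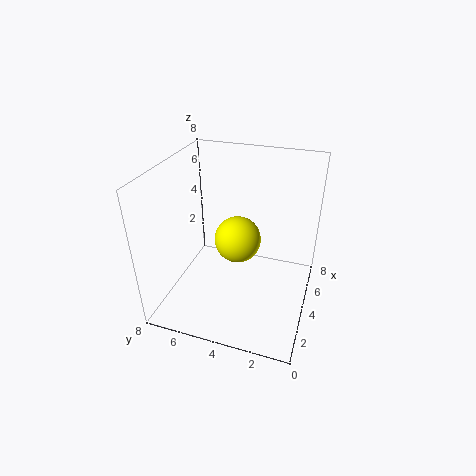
cx = 1
cy = 3
cz = 6
color = 'yellow'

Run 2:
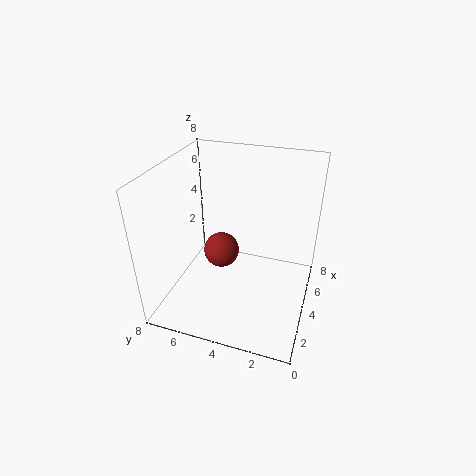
cx = 4
cy = 5
cz = 3
color = 'brown'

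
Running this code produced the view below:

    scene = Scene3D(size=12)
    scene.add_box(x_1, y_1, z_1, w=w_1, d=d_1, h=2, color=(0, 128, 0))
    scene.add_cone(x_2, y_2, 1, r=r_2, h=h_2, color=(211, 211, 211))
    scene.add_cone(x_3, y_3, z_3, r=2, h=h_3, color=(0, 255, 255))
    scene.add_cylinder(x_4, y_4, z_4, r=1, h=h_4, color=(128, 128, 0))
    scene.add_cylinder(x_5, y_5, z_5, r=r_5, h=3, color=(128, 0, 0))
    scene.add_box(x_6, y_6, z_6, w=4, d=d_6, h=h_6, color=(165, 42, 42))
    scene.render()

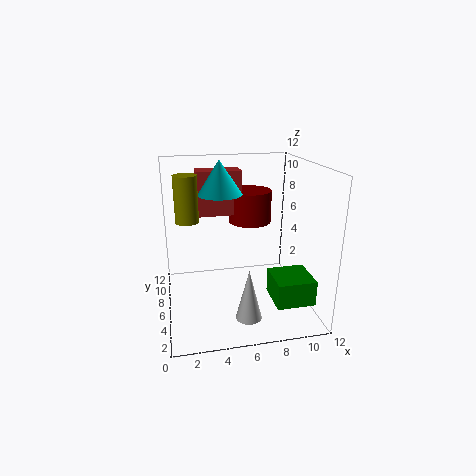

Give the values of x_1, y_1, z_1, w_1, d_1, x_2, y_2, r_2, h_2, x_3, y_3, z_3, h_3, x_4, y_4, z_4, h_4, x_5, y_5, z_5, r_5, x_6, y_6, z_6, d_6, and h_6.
x_1 = 8, y_1 = 1, z_1 = 2, w_1 = 3, d_1 = 3, x_2 = 6, y_2 = 2, r_2 = 1, h_2 = 4, x_3 = 5, y_3 = 9, z_3 = 9, h_3 = 3, x_4 = 2, y_4 = 8, z_4 = 7, h_4 = 4, x_5 = 8, y_5 = 10, z_5 = 6, r_5 = 2, x_6 = 3, y_6 = 9, z_6 = 7, d_6 = 2, h_6 = 4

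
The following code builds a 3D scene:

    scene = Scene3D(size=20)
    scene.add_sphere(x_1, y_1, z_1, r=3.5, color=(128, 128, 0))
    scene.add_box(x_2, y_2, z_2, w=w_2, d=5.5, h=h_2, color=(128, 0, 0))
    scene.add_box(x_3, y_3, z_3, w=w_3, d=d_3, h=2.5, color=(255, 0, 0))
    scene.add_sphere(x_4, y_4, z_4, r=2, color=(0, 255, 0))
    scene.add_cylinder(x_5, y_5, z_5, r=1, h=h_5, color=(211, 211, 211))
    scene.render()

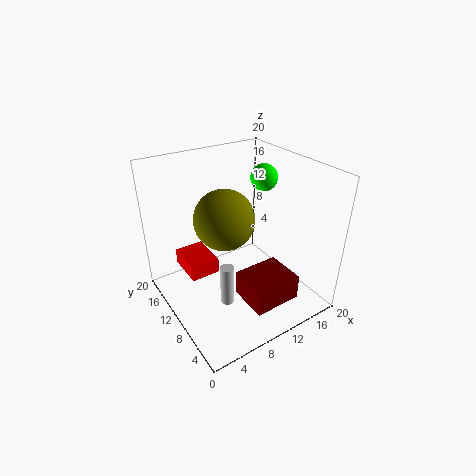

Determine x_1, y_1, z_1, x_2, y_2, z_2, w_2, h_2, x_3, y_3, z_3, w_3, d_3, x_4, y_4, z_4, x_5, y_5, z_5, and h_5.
x_1 = 5.5; y_1 = 6; z_1 = 16; x_2 = 8; y_2 = 2; z_2 = 3; w_2 = 6.5; h_2 = 3.5; x_3 = 4.5; y_3 = 14; z_3 = 2; w_3 = 4.5; d_3 = 6; x_4 = 16.5; y_4 = 13; z_4 = 16.5; x_5 = 7.5; y_5 = 9; z_5 = 0.5; h_5 = 6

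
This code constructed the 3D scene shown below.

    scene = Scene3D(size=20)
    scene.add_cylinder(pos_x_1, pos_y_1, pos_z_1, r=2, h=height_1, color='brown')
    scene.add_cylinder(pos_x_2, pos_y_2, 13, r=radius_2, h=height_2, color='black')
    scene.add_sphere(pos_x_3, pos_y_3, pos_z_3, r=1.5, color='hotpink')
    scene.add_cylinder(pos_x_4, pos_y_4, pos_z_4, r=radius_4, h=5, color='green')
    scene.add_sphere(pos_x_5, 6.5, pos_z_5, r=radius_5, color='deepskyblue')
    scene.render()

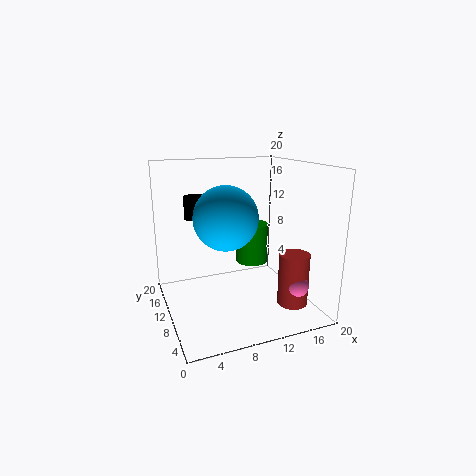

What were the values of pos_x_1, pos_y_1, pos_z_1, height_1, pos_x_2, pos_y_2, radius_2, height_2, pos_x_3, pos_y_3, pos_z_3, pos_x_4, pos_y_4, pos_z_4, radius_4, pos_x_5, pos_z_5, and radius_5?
pos_x_1 = 15.5; pos_y_1 = 4; pos_z_1 = 2; height_1 = 7; pos_x_2 = 4.5; pos_y_2 = 11.5; radius_2 = 1.5; height_2 = 3; pos_x_3 = 15.5; pos_y_3 = 3; pos_z_3 = 5; pos_x_4 = 10.5; pos_y_4 = 6.5; pos_z_4 = 8; radius_4 = 2; pos_x_5 = 7; pos_z_5 = 14; radius_5 = 4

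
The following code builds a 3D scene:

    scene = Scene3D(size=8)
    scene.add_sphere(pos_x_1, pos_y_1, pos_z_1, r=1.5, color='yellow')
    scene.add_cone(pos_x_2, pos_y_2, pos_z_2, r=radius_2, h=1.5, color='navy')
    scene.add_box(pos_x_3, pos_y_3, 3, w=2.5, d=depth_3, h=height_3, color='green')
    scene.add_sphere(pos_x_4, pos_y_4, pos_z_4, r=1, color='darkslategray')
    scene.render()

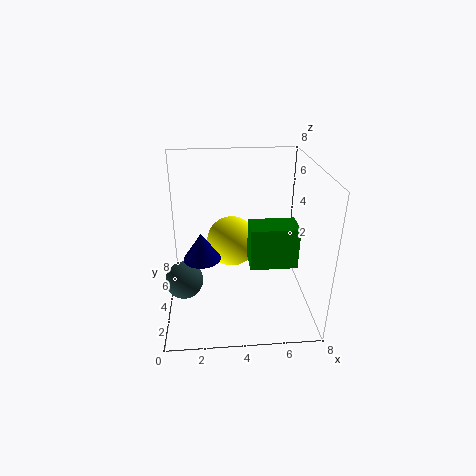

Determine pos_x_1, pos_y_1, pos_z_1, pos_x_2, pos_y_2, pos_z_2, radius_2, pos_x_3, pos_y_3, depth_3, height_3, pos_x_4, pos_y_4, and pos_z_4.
pos_x_1 = 3.75; pos_y_1 = 5.5; pos_z_1 = 3; pos_x_2 = 2; pos_y_2 = 3.25; pos_z_2 = 3.25; radius_2 = 1; pos_x_3 = 4.5; pos_y_3 = 2.25; depth_3 = 1.5; height_3 = 2.25; pos_x_4 = 1; pos_y_4 = 2.75; pos_z_4 = 2.25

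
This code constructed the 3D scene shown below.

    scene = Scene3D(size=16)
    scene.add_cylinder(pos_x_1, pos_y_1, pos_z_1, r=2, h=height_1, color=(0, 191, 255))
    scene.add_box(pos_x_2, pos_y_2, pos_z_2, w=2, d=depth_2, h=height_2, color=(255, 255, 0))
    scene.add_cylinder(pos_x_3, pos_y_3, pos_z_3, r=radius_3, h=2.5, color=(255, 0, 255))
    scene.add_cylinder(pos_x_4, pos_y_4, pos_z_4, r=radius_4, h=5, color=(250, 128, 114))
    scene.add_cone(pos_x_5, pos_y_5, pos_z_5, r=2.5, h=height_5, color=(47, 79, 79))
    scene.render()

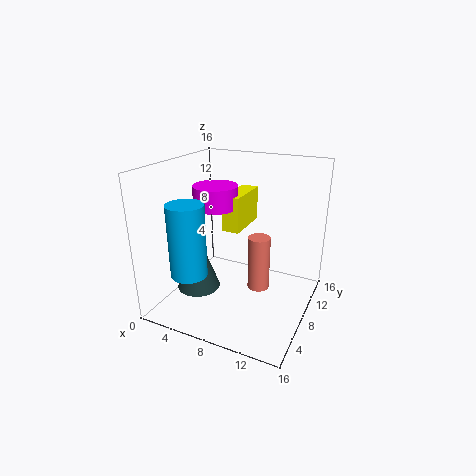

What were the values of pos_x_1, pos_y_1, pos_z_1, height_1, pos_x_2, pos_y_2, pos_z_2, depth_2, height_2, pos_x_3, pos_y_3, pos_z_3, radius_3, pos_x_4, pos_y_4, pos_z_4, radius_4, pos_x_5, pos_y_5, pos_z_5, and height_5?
pos_x_1 = 4, pos_y_1 = 4, pos_z_1 = 4.5, height_1 = 8, pos_x_2 = 6, pos_y_2 = 8, pos_z_2 = 8.5, depth_2 = 5.5, height_2 = 4, pos_x_3 = 5, pos_y_3 = 8.5, pos_z_3 = 11, radius_3 = 2.5, pos_x_4 = 12.5, pos_y_4 = 3, pos_z_4 = 6, radius_4 = 1, pos_x_5 = 3.5, pos_y_5 = 6.5, pos_z_5 = 1.5, height_5 = 7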